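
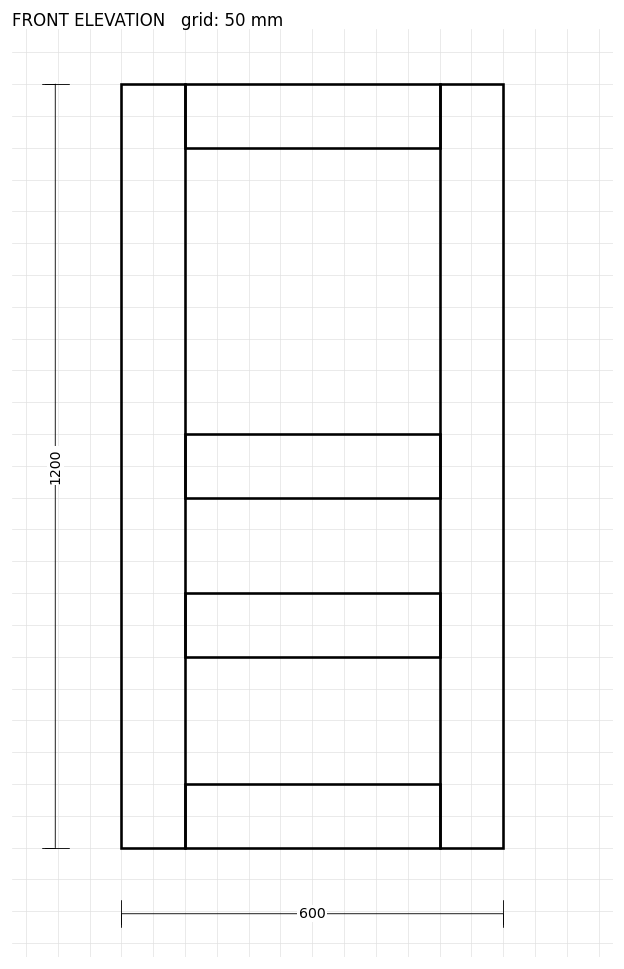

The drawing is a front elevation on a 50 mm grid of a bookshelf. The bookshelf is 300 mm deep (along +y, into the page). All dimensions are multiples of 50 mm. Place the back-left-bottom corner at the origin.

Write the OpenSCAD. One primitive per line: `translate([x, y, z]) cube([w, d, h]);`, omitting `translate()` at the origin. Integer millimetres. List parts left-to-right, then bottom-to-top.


cube([100, 300, 1200]);
translate([100, 0, 0]) cube([400, 300, 100]);
translate([100, 0, 300]) cube([400, 300, 100]);
translate([100, 0, 550]) cube([400, 300, 100]);
translate([100, 0, 1100]) cube([400, 300, 100]);
translate([500, 0, 0]) cube([100, 300, 1200]);


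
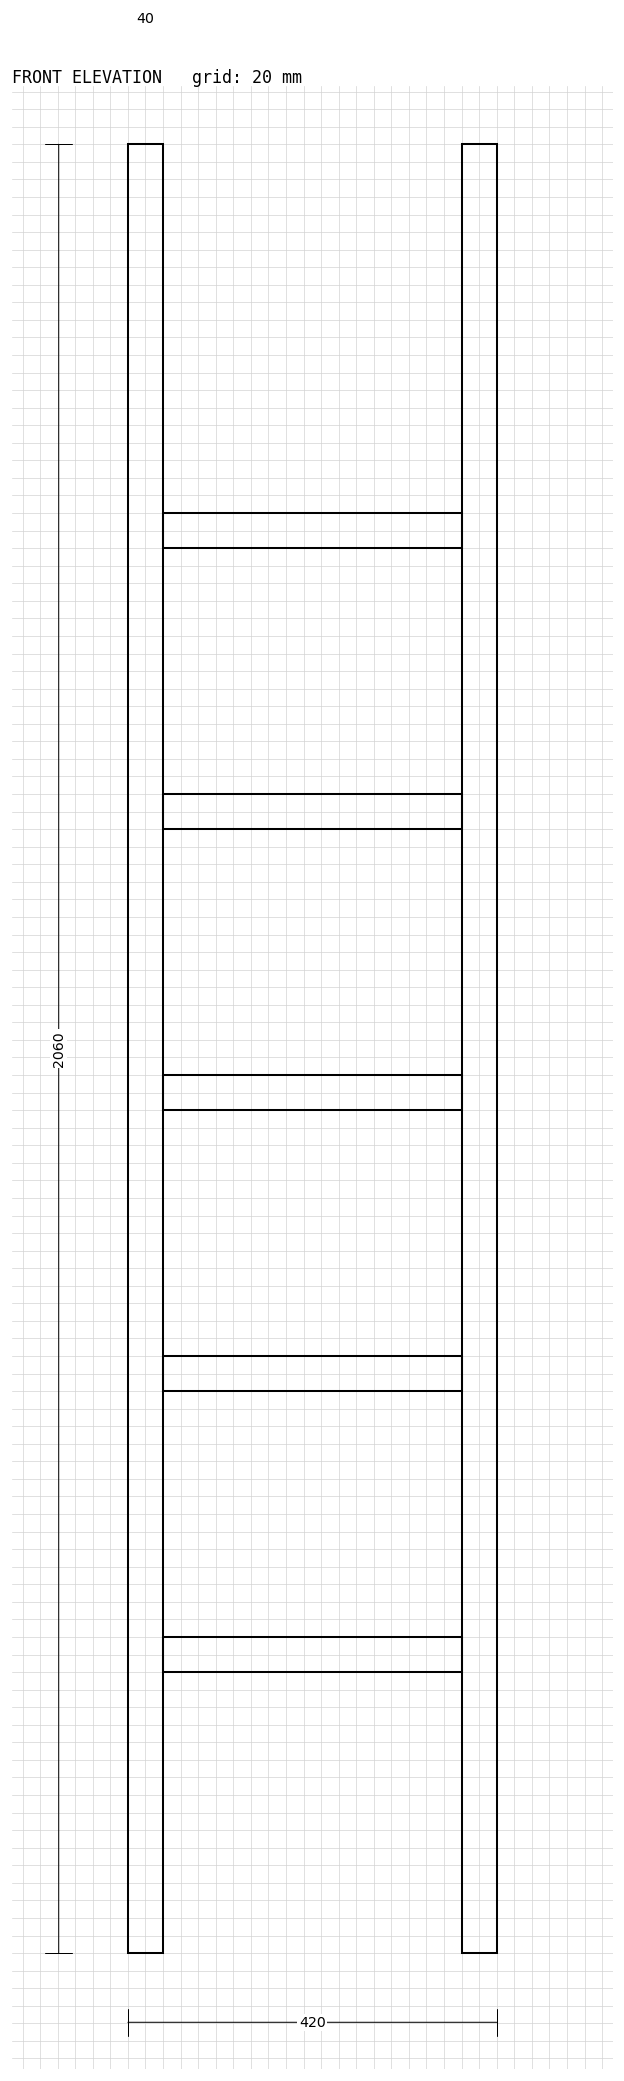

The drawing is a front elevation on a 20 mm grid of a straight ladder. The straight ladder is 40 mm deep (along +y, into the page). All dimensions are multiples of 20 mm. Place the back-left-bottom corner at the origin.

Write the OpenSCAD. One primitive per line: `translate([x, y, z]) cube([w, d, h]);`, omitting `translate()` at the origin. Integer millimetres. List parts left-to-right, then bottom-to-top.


cube([40, 40, 2060]);
translate([40, 0, 320]) cube([340, 40, 40]);
translate([40, 0, 640]) cube([340, 40, 40]);
translate([40, 0, 960]) cube([340, 40, 40]);
translate([40, 0, 1280]) cube([340, 40, 40]);
translate([40, 0, 1600]) cube([340, 40, 40]);
translate([380, 0, 0]) cube([40, 40, 2060]);


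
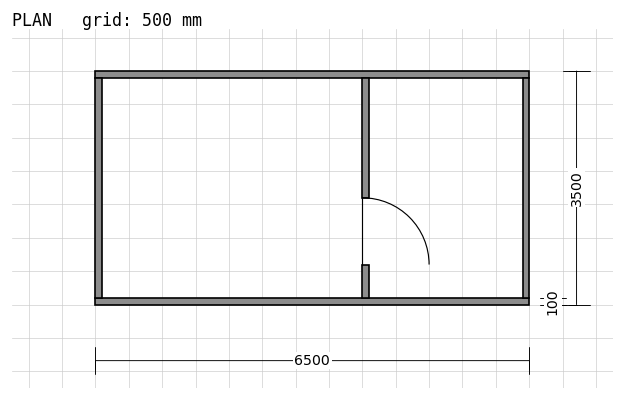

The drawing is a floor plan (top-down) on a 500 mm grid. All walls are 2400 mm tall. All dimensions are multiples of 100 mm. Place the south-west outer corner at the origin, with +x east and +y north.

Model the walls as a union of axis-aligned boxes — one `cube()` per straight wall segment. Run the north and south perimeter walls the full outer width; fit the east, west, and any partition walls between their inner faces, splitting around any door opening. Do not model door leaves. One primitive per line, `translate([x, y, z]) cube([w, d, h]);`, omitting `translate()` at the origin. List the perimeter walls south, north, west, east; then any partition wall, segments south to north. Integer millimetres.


cube([6500, 100, 2400]);
translate([0, 3400, 0]) cube([6500, 100, 2400]);
translate([0, 100, 0]) cube([100, 3300, 2400]);
translate([6400, 100, 0]) cube([100, 3300, 2400]);
translate([4000, 100, 0]) cube([100, 500, 2400]);
translate([4000, 1600, 0]) cube([100, 1800, 2400]);


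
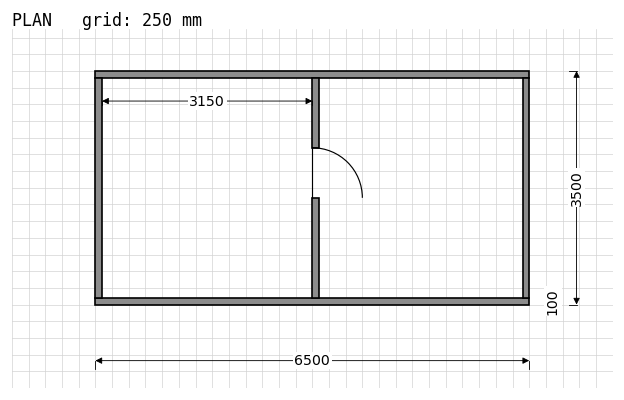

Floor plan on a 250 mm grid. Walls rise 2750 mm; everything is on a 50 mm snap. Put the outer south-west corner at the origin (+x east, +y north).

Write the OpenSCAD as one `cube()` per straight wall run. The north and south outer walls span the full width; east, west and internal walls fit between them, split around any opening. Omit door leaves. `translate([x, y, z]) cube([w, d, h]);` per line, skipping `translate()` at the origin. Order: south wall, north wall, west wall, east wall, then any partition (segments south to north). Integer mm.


cube([6500, 100, 2750]);
translate([0, 3400, 0]) cube([6500, 100, 2750]);
translate([0, 100, 0]) cube([100, 3300, 2750]);
translate([6400, 100, 0]) cube([100, 3300, 2750]);
translate([3250, 100, 0]) cube([100, 1500, 2750]);
translate([3250, 2350, 0]) cube([100, 1050, 2750]);


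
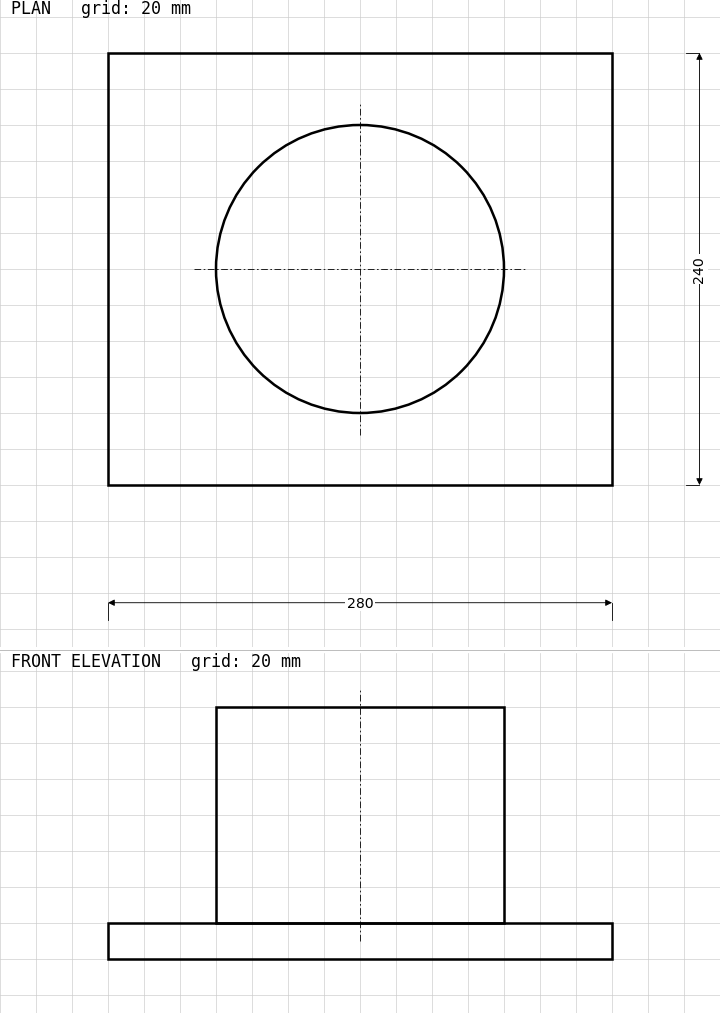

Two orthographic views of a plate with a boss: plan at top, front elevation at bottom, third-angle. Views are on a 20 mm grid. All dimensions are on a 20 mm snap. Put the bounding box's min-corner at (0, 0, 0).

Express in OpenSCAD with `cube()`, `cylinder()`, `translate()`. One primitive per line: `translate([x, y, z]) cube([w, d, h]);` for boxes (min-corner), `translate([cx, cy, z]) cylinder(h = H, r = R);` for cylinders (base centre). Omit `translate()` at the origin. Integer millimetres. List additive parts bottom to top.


cube([280, 240, 20]);
translate([140, 120, 20]) cylinder(h = 120, r = 80);


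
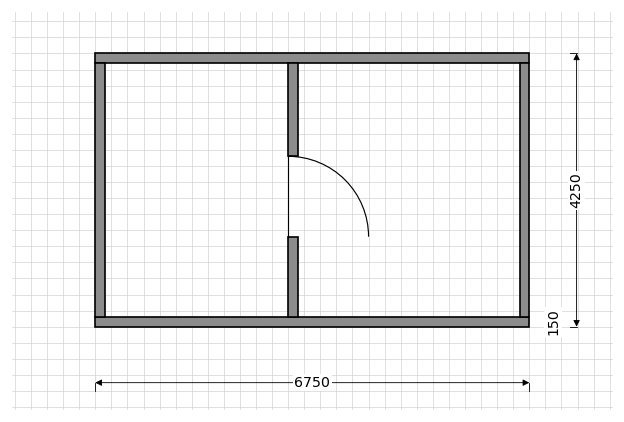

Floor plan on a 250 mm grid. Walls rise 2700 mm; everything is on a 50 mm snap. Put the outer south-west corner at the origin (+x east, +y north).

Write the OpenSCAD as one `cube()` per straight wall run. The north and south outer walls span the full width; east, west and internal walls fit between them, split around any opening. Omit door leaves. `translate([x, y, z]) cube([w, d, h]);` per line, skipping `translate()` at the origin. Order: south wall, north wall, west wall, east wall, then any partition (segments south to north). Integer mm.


cube([6750, 150, 2700]);
translate([0, 4100, 0]) cube([6750, 150, 2700]);
translate([0, 150, 0]) cube([150, 3950, 2700]);
translate([6600, 150, 0]) cube([150, 3950, 2700]);
translate([3000, 150, 0]) cube([150, 1250, 2700]);
translate([3000, 2650, 0]) cube([150, 1450, 2700]);


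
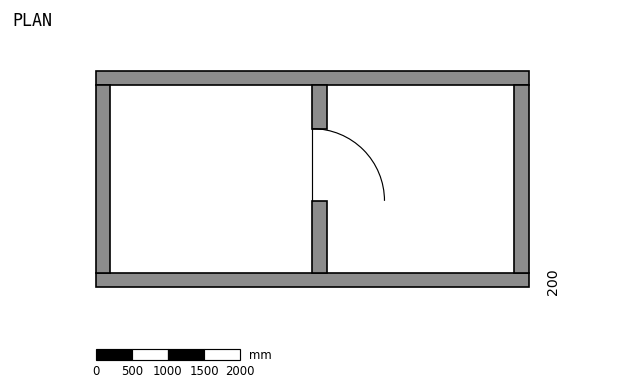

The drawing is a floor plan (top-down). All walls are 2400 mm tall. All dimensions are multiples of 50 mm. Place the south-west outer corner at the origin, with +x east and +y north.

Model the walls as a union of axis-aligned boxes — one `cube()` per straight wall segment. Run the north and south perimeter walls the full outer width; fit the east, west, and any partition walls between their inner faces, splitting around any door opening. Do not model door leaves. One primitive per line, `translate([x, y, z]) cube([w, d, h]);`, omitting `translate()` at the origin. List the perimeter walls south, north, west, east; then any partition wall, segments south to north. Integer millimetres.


cube([6000, 200, 2400]);
translate([0, 2800, 0]) cube([6000, 200, 2400]);
translate([0, 200, 0]) cube([200, 2600, 2400]);
translate([5800, 200, 0]) cube([200, 2600, 2400]);
translate([3000, 200, 0]) cube([200, 1000, 2400]);
translate([3000, 2200, 0]) cube([200, 600, 2400]);


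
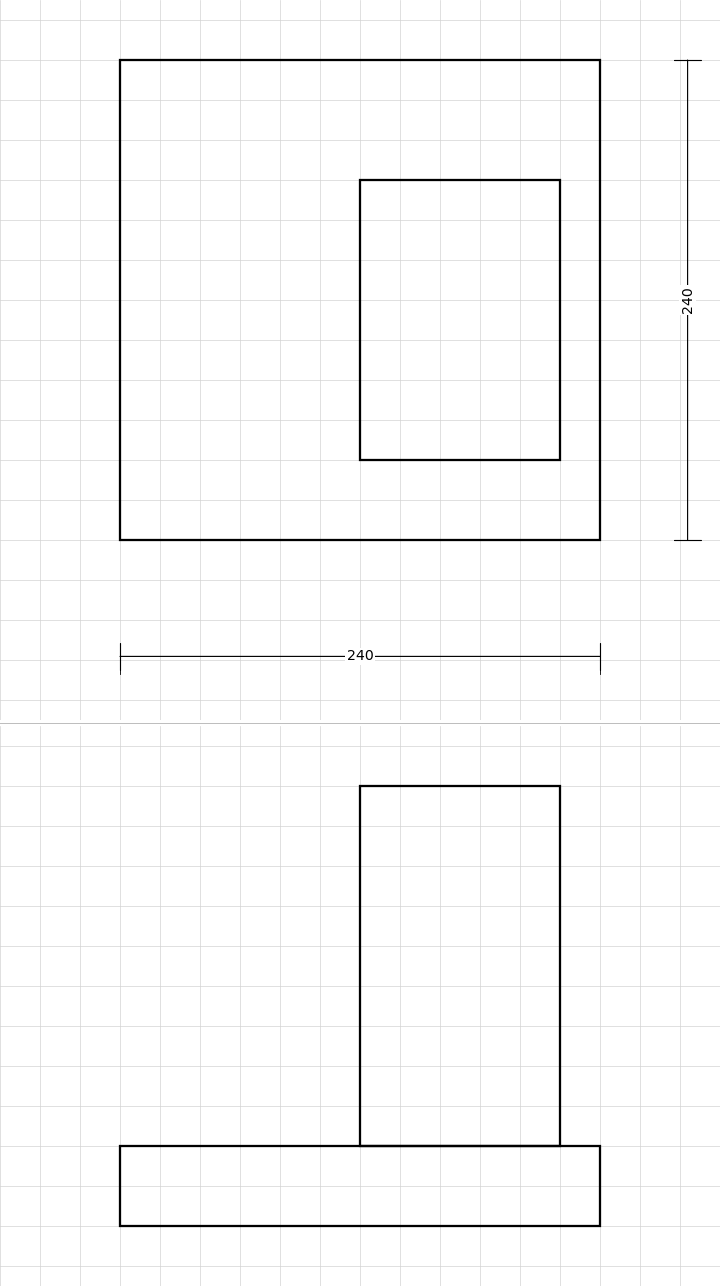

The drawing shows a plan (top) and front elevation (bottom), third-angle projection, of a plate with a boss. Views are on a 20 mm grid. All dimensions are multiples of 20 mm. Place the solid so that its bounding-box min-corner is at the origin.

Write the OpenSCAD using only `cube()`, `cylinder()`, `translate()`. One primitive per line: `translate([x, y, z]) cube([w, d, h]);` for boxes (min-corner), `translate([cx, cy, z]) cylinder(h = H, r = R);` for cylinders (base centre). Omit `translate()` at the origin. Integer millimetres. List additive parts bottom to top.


cube([240, 240, 40]);
translate([120, 40, 40]) cube([100, 140, 180]);


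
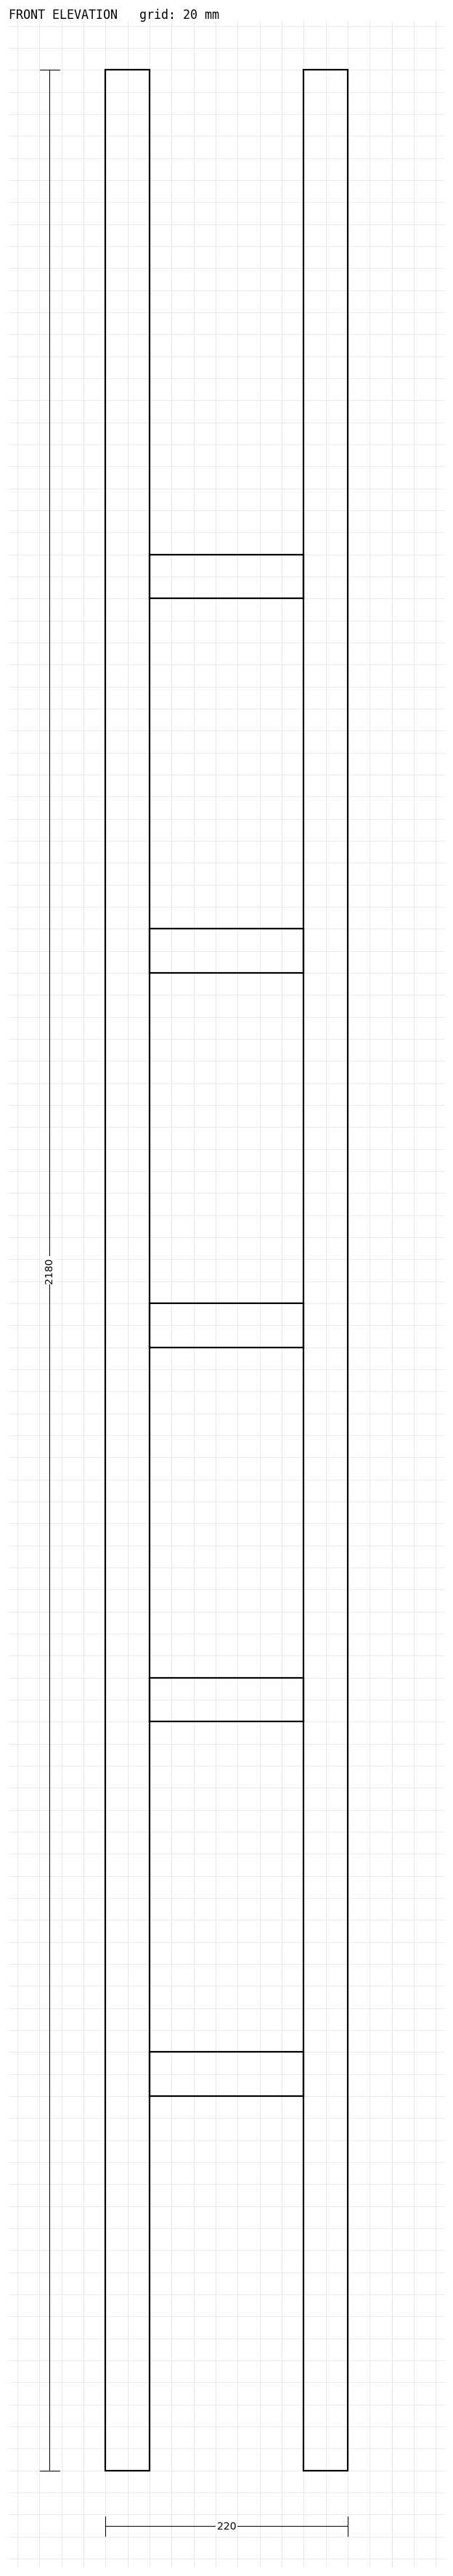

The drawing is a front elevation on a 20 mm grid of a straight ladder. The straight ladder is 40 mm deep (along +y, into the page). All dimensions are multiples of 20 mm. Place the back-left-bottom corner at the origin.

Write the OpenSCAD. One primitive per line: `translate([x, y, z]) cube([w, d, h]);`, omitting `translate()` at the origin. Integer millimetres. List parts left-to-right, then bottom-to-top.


cube([40, 40, 2180]);
translate([40, 0, 340]) cube([140, 40, 40]);
translate([40, 0, 680]) cube([140, 40, 40]);
translate([40, 0, 1020]) cube([140, 40, 40]);
translate([40, 0, 1360]) cube([140, 40, 40]);
translate([40, 0, 1700]) cube([140, 40, 40]);
translate([180, 0, 0]) cube([40, 40, 2180]);


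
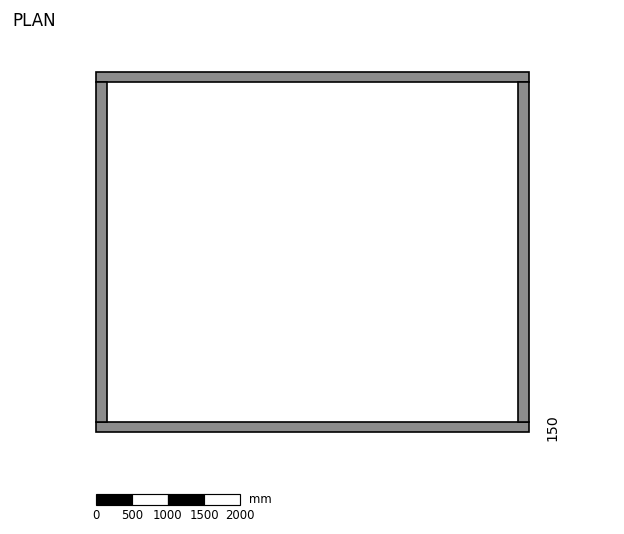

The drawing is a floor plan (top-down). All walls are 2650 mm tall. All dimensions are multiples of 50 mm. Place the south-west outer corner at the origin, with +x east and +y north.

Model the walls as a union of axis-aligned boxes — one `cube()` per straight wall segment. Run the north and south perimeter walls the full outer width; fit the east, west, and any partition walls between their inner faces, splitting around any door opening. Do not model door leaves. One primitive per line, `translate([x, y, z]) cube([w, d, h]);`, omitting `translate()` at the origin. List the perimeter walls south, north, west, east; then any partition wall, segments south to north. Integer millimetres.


cube([6000, 150, 2650]);
translate([0, 4850, 0]) cube([6000, 150, 2650]);
translate([0, 150, 0]) cube([150, 4700, 2650]);
translate([5850, 150, 0]) cube([150, 4700, 2650]);


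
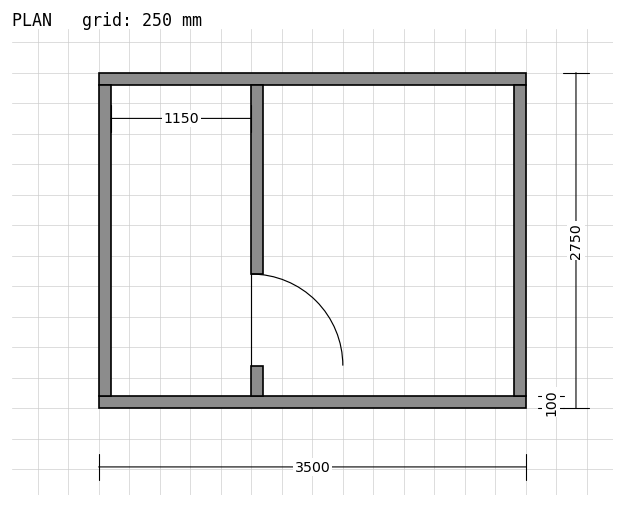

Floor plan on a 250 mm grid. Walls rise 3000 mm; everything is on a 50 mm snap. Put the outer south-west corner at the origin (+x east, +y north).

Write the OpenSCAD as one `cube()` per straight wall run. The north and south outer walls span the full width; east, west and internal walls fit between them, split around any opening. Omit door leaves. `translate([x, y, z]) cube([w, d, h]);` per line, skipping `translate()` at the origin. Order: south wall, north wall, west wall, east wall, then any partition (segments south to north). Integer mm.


cube([3500, 100, 3000]);
translate([0, 2650, 0]) cube([3500, 100, 3000]);
translate([0, 100, 0]) cube([100, 2550, 3000]);
translate([3400, 100, 0]) cube([100, 2550, 3000]);
translate([1250, 100, 0]) cube([100, 250, 3000]);
translate([1250, 1100, 0]) cube([100, 1550, 3000]);


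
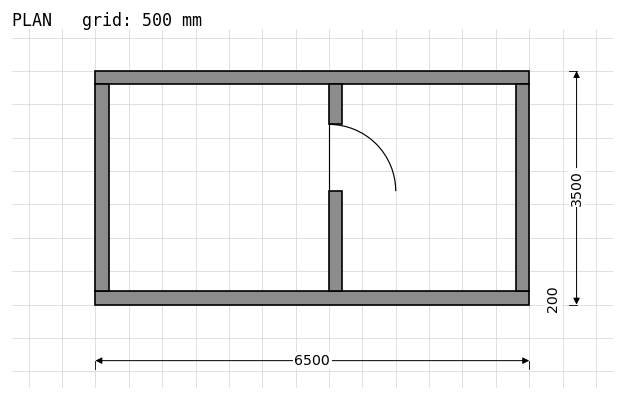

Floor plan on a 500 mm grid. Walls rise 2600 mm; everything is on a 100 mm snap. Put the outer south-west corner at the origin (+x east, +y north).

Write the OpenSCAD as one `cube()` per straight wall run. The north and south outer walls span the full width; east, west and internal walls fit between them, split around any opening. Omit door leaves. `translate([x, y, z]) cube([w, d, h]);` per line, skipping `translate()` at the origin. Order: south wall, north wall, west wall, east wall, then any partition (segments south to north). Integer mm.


cube([6500, 200, 2600]);
translate([0, 3300, 0]) cube([6500, 200, 2600]);
translate([0, 200, 0]) cube([200, 3100, 2600]);
translate([6300, 200, 0]) cube([200, 3100, 2600]);
translate([3500, 200, 0]) cube([200, 1500, 2600]);
translate([3500, 2700, 0]) cube([200, 600, 2600]);


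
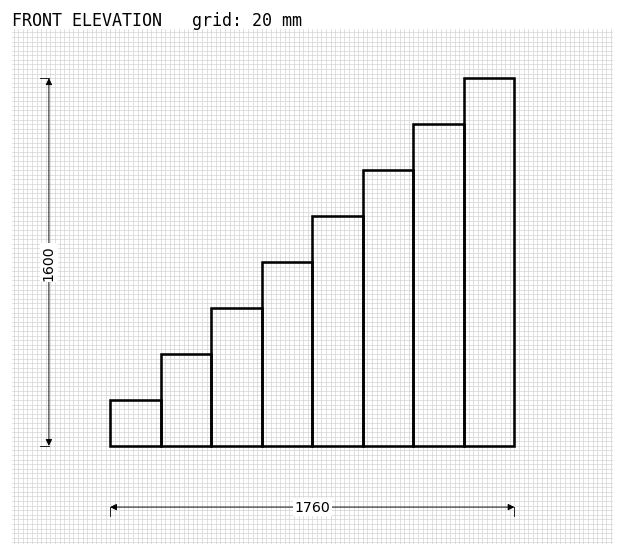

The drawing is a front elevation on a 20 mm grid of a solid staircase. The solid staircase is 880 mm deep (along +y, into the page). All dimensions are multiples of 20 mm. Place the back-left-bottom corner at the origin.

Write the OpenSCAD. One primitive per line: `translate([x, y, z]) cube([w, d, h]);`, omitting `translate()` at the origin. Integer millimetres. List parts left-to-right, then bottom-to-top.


cube([220, 880, 200]);
translate([220, 0, 0]) cube([220, 880, 400]);
translate([440, 0, 0]) cube([220, 880, 600]);
translate([660, 0, 0]) cube([220, 880, 800]);
translate([880, 0, 0]) cube([220, 880, 1000]);
translate([1100, 0, 0]) cube([220, 880, 1200]);
translate([1320, 0, 0]) cube([220, 880, 1400]);
translate([1540, 0, 0]) cube([220, 880, 1600]);


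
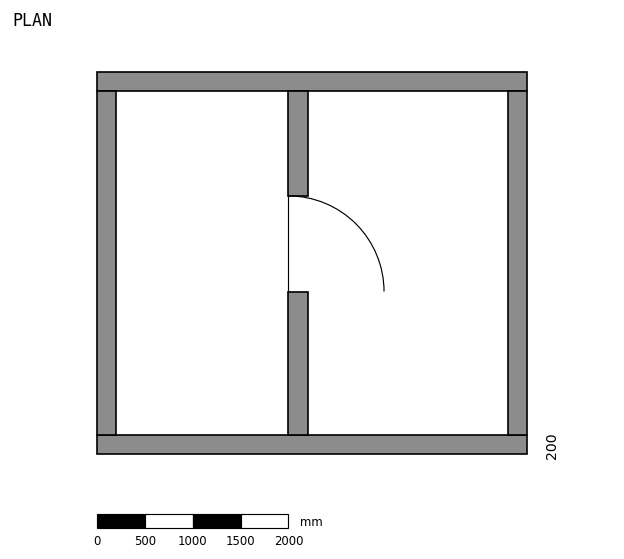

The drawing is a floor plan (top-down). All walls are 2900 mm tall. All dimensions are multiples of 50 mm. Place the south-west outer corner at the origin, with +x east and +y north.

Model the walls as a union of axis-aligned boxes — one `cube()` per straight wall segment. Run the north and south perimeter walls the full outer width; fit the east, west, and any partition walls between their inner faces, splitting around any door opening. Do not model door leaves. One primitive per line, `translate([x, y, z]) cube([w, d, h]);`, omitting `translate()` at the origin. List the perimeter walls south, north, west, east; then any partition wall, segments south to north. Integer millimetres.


cube([4500, 200, 2900]);
translate([0, 3800, 0]) cube([4500, 200, 2900]);
translate([0, 200, 0]) cube([200, 3600, 2900]);
translate([4300, 200, 0]) cube([200, 3600, 2900]);
translate([2000, 200, 0]) cube([200, 1500, 2900]);
translate([2000, 2700, 0]) cube([200, 1100, 2900]);


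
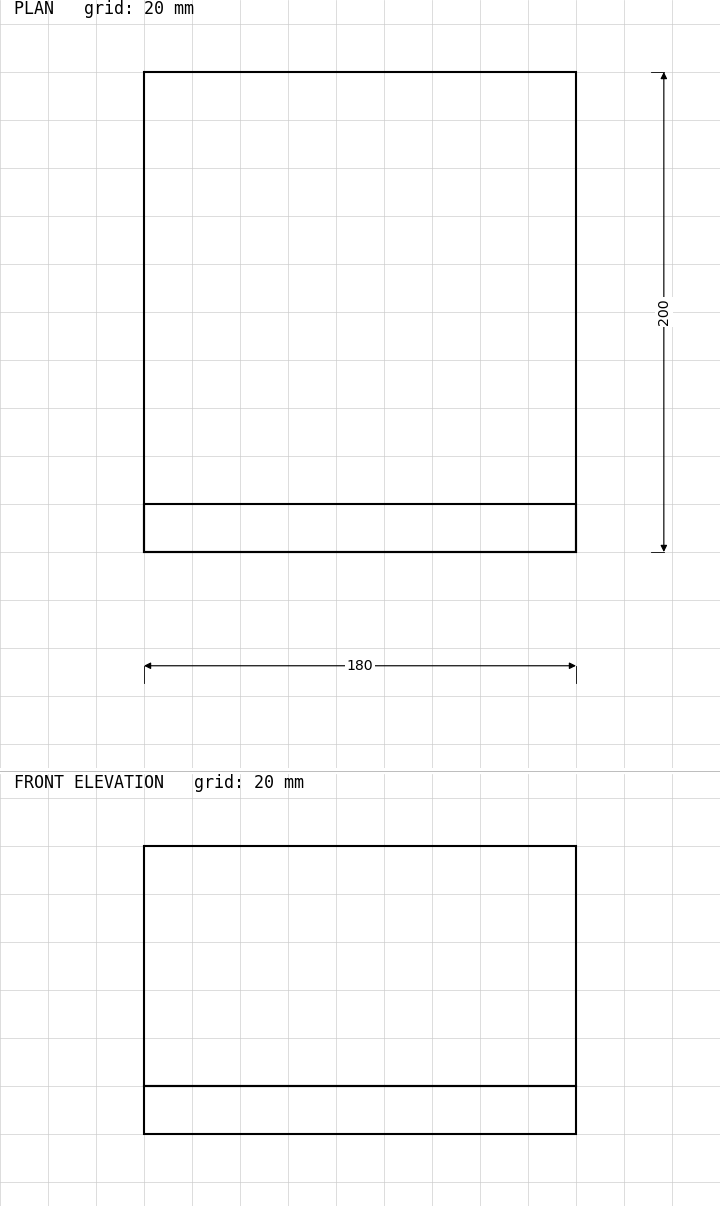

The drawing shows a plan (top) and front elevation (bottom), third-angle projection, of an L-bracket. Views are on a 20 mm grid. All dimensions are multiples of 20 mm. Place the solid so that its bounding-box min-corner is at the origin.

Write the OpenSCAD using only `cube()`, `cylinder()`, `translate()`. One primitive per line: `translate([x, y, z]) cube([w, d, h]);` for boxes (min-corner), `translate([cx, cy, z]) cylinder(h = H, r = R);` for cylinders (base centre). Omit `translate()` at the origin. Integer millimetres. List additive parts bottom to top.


cube([180, 200, 20]);
translate([0, 0, 20]) cube([180, 20, 100]);


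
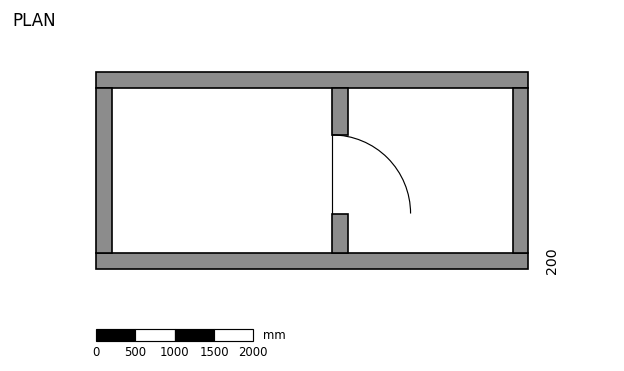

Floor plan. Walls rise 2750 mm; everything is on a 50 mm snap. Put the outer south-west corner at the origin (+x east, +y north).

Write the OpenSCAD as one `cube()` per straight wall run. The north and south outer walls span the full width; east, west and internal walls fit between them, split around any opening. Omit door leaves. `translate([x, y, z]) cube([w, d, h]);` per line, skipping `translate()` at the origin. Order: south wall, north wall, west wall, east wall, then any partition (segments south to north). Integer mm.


cube([5500, 200, 2750]);
translate([0, 2300, 0]) cube([5500, 200, 2750]);
translate([0, 200, 0]) cube([200, 2100, 2750]);
translate([5300, 200, 0]) cube([200, 2100, 2750]);
translate([3000, 200, 0]) cube([200, 500, 2750]);
translate([3000, 1700, 0]) cube([200, 600, 2750]);


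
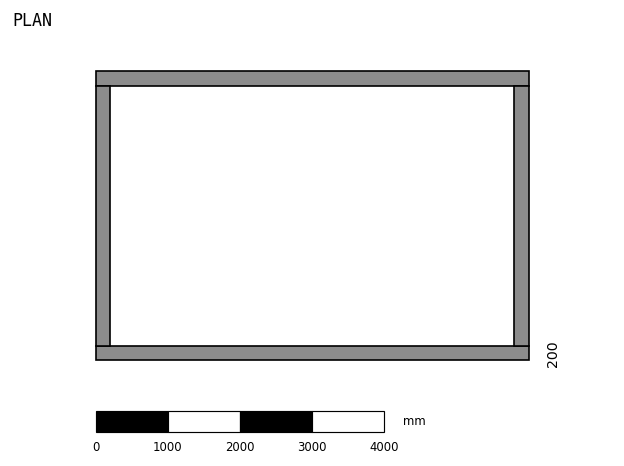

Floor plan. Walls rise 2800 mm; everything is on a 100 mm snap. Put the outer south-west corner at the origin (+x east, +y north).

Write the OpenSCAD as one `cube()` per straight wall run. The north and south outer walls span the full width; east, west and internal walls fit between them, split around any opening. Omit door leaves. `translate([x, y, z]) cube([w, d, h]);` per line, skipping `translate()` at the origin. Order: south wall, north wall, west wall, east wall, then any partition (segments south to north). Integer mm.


cube([6000, 200, 2800]);
translate([0, 3800, 0]) cube([6000, 200, 2800]);
translate([0, 200, 0]) cube([200, 3600, 2800]);
translate([5800, 200, 0]) cube([200, 3600, 2800]);


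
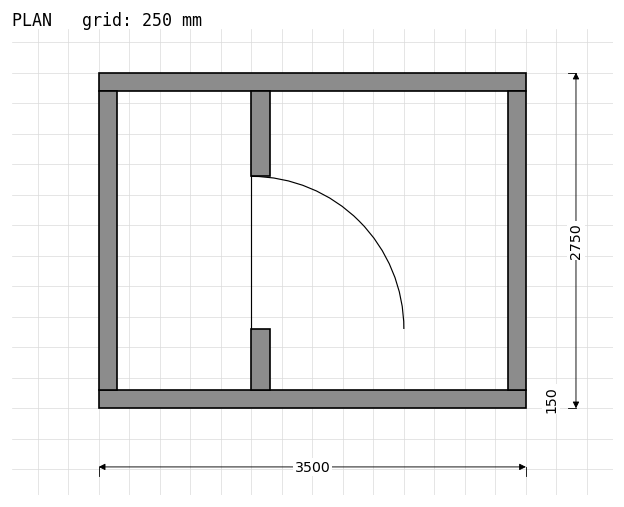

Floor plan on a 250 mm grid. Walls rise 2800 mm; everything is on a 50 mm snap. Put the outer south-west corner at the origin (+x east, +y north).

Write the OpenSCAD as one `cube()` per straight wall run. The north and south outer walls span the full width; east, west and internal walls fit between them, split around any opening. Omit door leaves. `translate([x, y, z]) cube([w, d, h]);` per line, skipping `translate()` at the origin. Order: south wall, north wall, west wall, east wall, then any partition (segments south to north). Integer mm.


cube([3500, 150, 2800]);
translate([0, 2600, 0]) cube([3500, 150, 2800]);
translate([0, 150, 0]) cube([150, 2450, 2800]);
translate([3350, 150, 0]) cube([150, 2450, 2800]);
translate([1250, 150, 0]) cube([150, 500, 2800]);
translate([1250, 1900, 0]) cube([150, 700, 2800]);


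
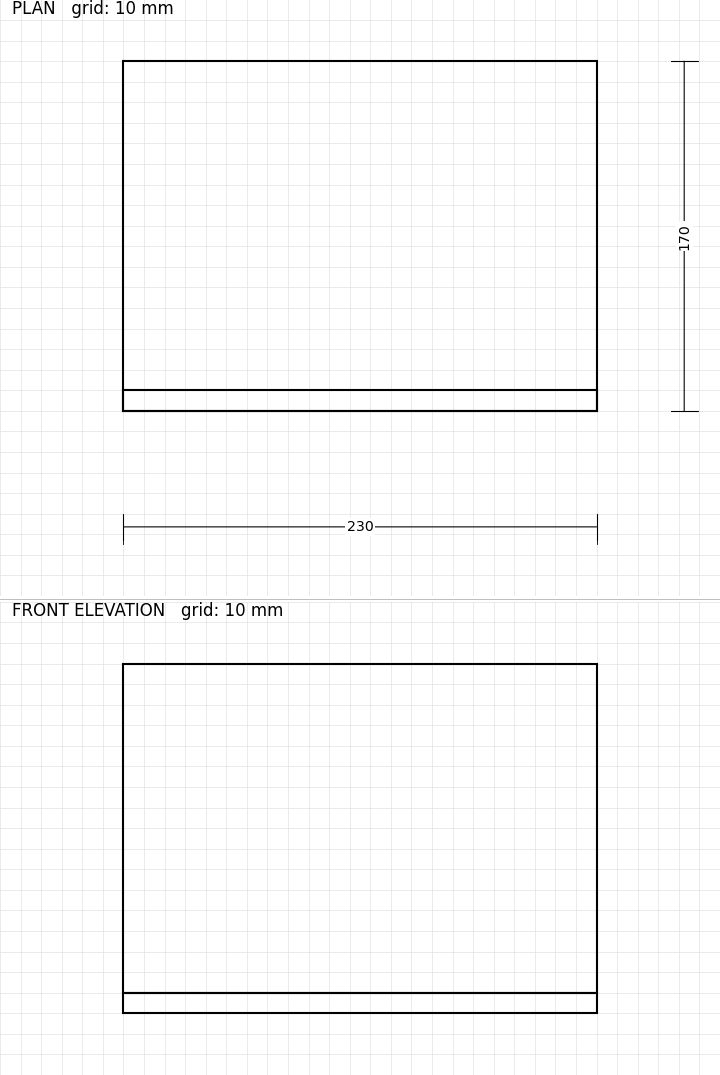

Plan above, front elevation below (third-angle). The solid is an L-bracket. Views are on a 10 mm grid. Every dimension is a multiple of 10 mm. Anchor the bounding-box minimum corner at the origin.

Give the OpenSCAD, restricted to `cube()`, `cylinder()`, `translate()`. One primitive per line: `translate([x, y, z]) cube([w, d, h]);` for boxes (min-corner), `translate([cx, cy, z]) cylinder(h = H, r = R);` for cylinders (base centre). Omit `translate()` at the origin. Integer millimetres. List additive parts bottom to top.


cube([230, 170, 10]);
translate([0, 0, 10]) cube([230, 10, 160]);


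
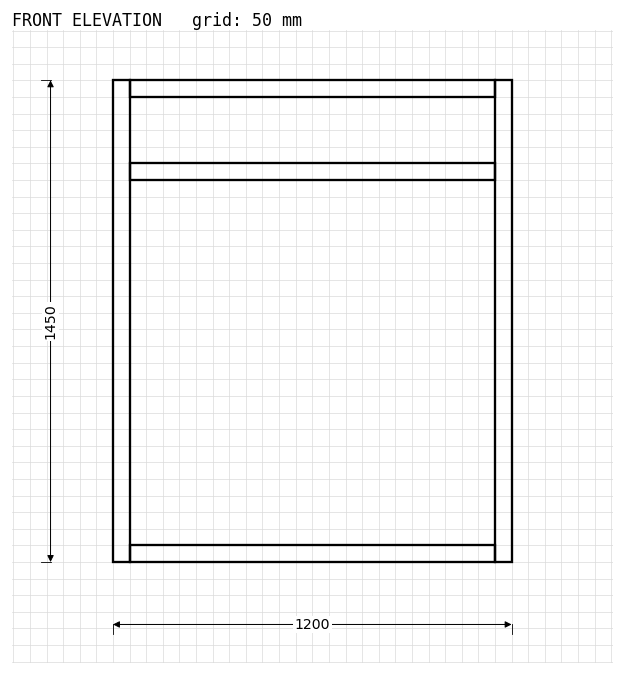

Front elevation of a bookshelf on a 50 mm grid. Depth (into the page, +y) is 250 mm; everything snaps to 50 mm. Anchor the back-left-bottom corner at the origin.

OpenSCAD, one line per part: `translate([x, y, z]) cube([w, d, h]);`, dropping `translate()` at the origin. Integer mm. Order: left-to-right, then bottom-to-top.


cube([50, 250, 1450]);
translate([50, 0, 0]) cube([1100, 250, 50]);
translate([50, 0, 1150]) cube([1100, 250, 50]);
translate([50, 0, 1400]) cube([1100, 250, 50]);
translate([1150, 0, 0]) cube([50, 250, 1450]);


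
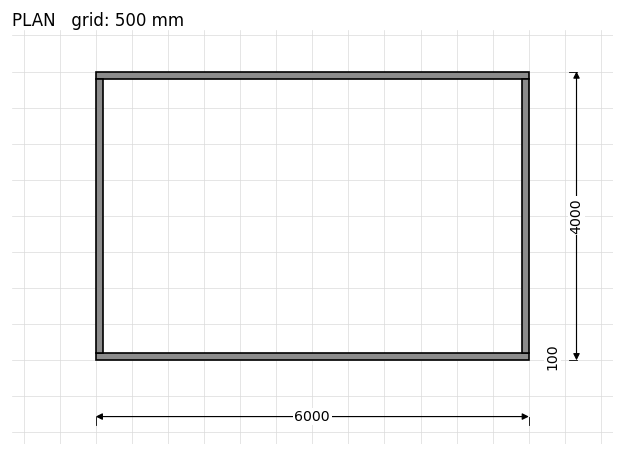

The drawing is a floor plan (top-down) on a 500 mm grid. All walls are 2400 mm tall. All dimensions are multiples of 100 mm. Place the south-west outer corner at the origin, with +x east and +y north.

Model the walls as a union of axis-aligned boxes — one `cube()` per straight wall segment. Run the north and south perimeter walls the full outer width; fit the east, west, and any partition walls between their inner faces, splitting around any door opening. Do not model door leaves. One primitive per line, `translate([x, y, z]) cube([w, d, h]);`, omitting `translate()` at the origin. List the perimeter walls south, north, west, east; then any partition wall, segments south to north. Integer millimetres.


cube([6000, 100, 2400]);
translate([0, 3900, 0]) cube([6000, 100, 2400]);
translate([0, 100, 0]) cube([100, 3800, 2400]);
translate([5900, 100, 0]) cube([100, 3800, 2400]);


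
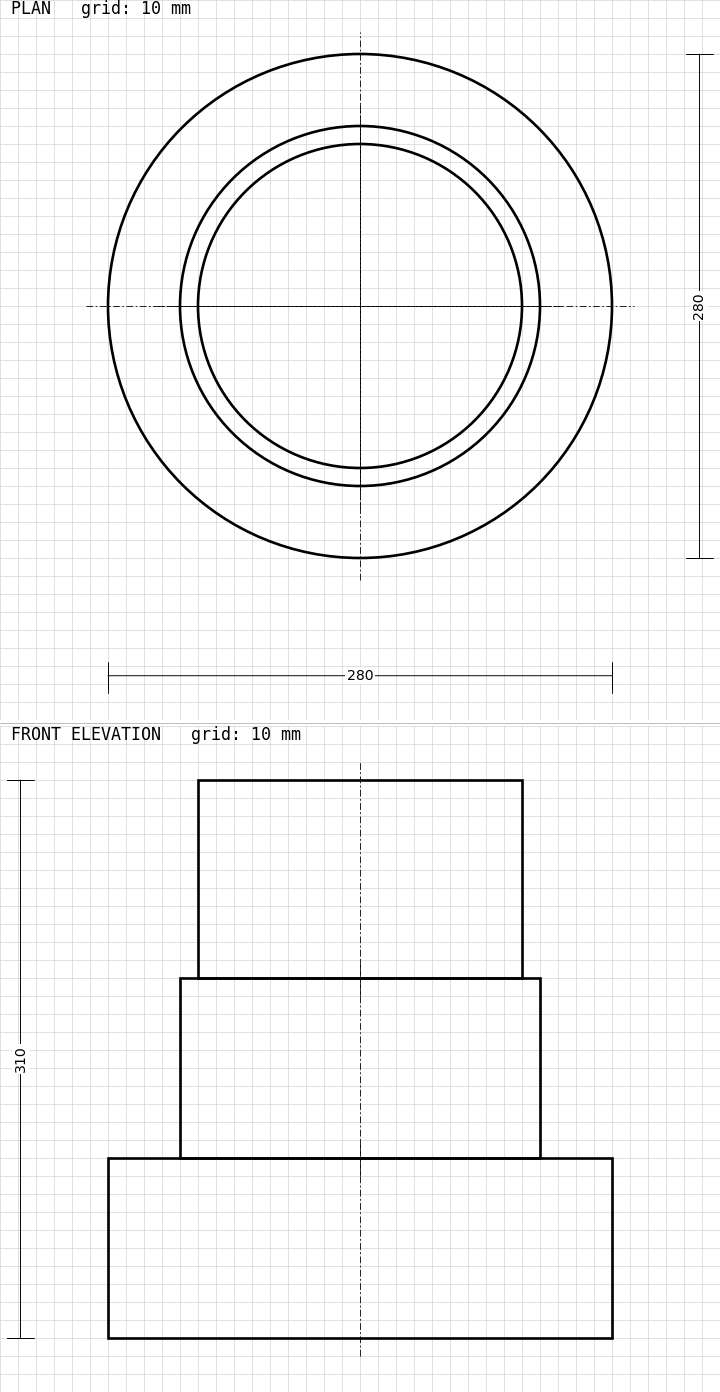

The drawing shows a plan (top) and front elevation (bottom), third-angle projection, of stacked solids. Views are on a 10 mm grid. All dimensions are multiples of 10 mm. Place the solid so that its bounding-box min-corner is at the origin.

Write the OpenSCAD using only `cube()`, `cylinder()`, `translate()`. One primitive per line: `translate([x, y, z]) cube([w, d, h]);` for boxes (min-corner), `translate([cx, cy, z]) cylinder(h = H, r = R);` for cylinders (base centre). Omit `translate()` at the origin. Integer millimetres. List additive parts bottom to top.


translate([140, 140, 0]) cylinder(h = 100, r = 140);
translate([140, 140, 100]) cylinder(h = 100, r = 100);
translate([140, 140, 200]) cylinder(h = 110, r = 90);


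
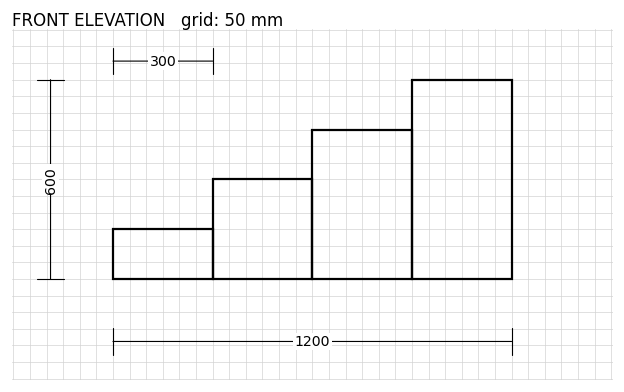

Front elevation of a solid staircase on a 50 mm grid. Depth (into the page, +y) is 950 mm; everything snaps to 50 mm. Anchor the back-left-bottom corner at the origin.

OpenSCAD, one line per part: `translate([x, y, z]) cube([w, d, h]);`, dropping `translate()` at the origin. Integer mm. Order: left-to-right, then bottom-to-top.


cube([300, 950, 150]);
translate([300, 0, 0]) cube([300, 950, 300]);
translate([600, 0, 0]) cube([300, 950, 450]);
translate([900, 0, 0]) cube([300, 950, 600]);


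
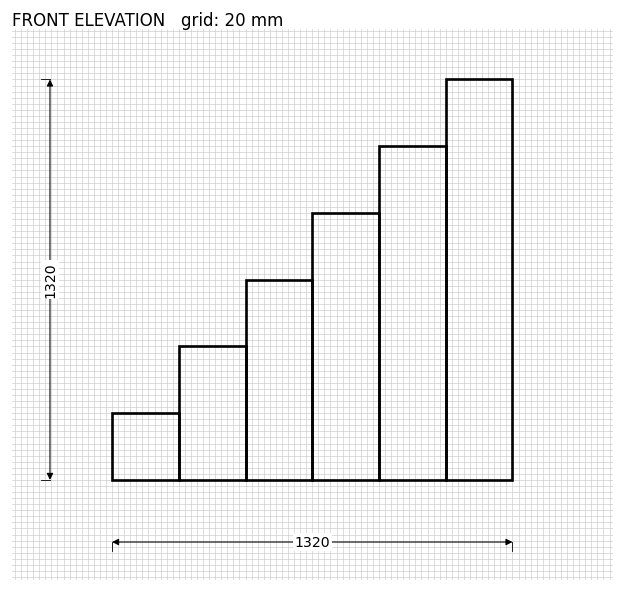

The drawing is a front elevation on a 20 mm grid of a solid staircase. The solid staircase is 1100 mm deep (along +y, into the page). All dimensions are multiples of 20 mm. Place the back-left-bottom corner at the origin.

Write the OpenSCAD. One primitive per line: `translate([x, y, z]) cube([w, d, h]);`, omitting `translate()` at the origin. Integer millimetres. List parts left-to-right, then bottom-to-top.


cube([220, 1100, 220]);
translate([220, 0, 0]) cube([220, 1100, 440]);
translate([440, 0, 0]) cube([220, 1100, 660]);
translate([660, 0, 0]) cube([220, 1100, 880]);
translate([880, 0, 0]) cube([220, 1100, 1100]);
translate([1100, 0, 0]) cube([220, 1100, 1320]);


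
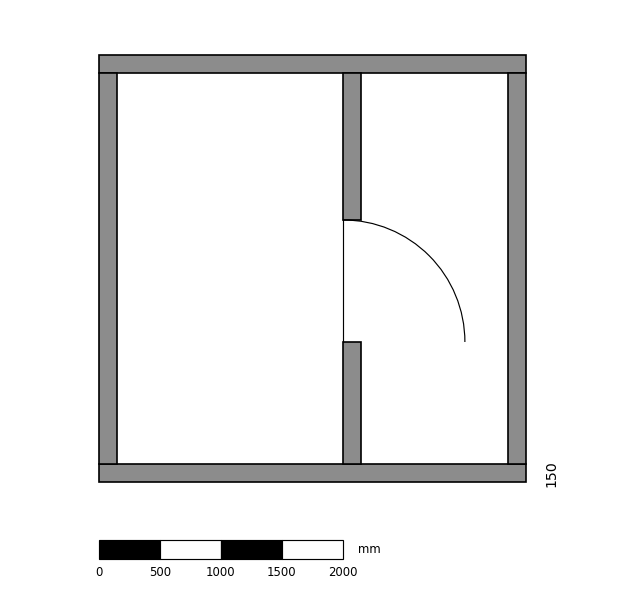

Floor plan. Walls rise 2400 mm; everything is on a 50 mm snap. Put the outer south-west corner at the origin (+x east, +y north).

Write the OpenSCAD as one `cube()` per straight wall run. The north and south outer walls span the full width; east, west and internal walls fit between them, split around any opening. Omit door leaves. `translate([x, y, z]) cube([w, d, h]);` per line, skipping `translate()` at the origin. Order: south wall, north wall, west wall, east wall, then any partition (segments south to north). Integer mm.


cube([3500, 150, 2400]);
translate([0, 3350, 0]) cube([3500, 150, 2400]);
translate([0, 150, 0]) cube([150, 3200, 2400]);
translate([3350, 150, 0]) cube([150, 3200, 2400]);
translate([2000, 150, 0]) cube([150, 1000, 2400]);
translate([2000, 2150, 0]) cube([150, 1200, 2400]);


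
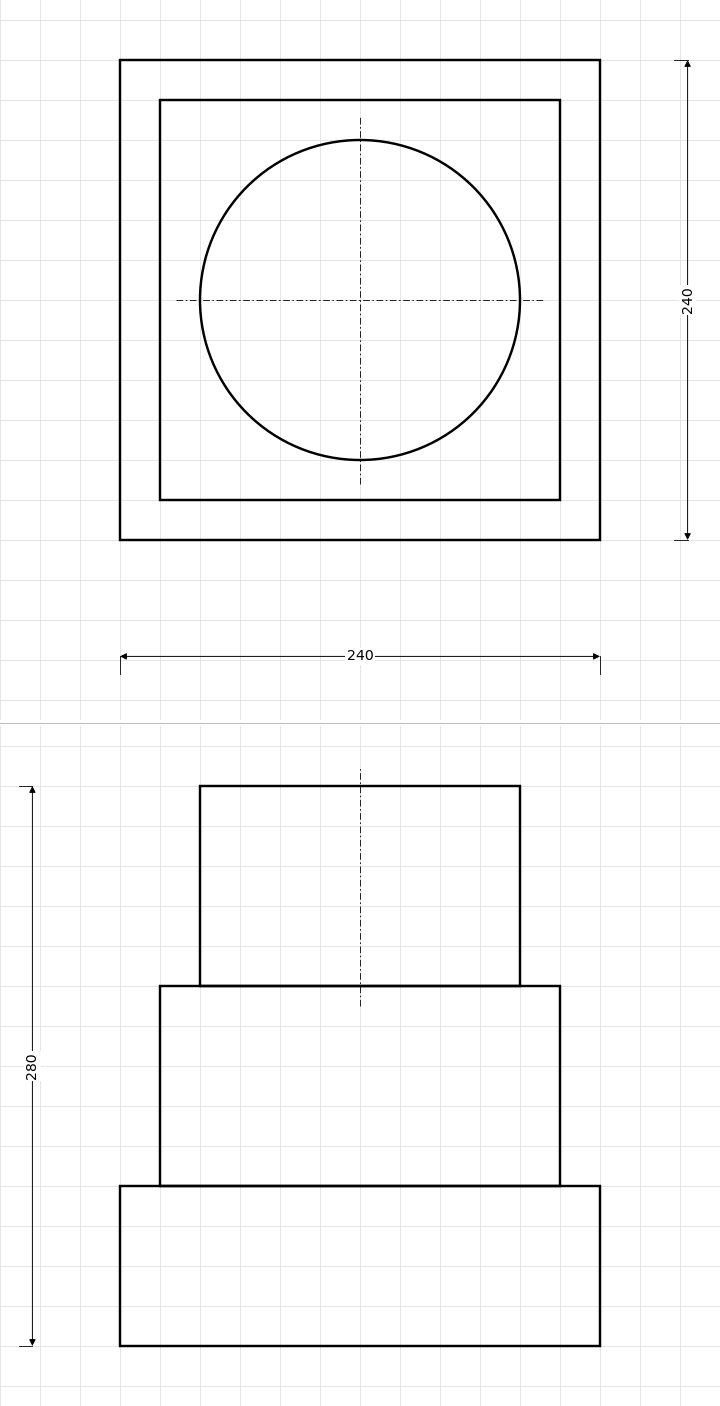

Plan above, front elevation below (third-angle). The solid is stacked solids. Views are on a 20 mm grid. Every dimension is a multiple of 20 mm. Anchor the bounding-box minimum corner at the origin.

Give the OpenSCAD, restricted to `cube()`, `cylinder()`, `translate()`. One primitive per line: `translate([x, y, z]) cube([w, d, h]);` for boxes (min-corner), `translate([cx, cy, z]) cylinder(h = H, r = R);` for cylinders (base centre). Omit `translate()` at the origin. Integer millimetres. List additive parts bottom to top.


cube([240, 240, 80]);
translate([20, 20, 80]) cube([200, 200, 100]);
translate([120, 120, 180]) cylinder(h = 100, r = 80);


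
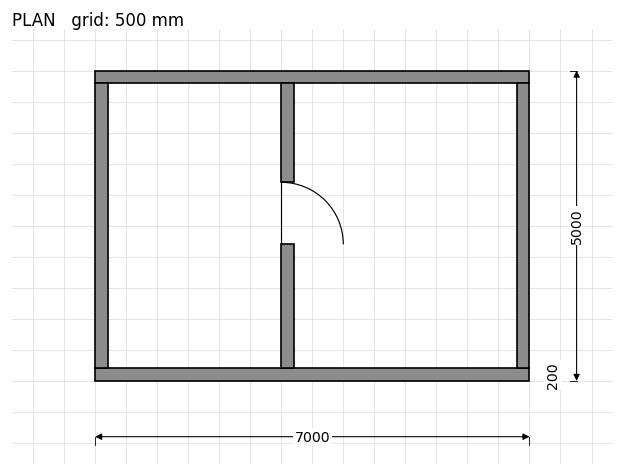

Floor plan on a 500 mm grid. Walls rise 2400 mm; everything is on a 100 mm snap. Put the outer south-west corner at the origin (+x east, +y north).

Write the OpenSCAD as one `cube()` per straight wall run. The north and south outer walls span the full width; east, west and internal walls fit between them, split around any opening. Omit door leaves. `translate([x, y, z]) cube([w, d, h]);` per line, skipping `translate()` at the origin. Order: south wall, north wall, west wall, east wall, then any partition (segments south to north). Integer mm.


cube([7000, 200, 2400]);
translate([0, 4800, 0]) cube([7000, 200, 2400]);
translate([0, 200, 0]) cube([200, 4600, 2400]);
translate([6800, 200, 0]) cube([200, 4600, 2400]);
translate([3000, 200, 0]) cube([200, 2000, 2400]);
translate([3000, 3200, 0]) cube([200, 1600, 2400]);


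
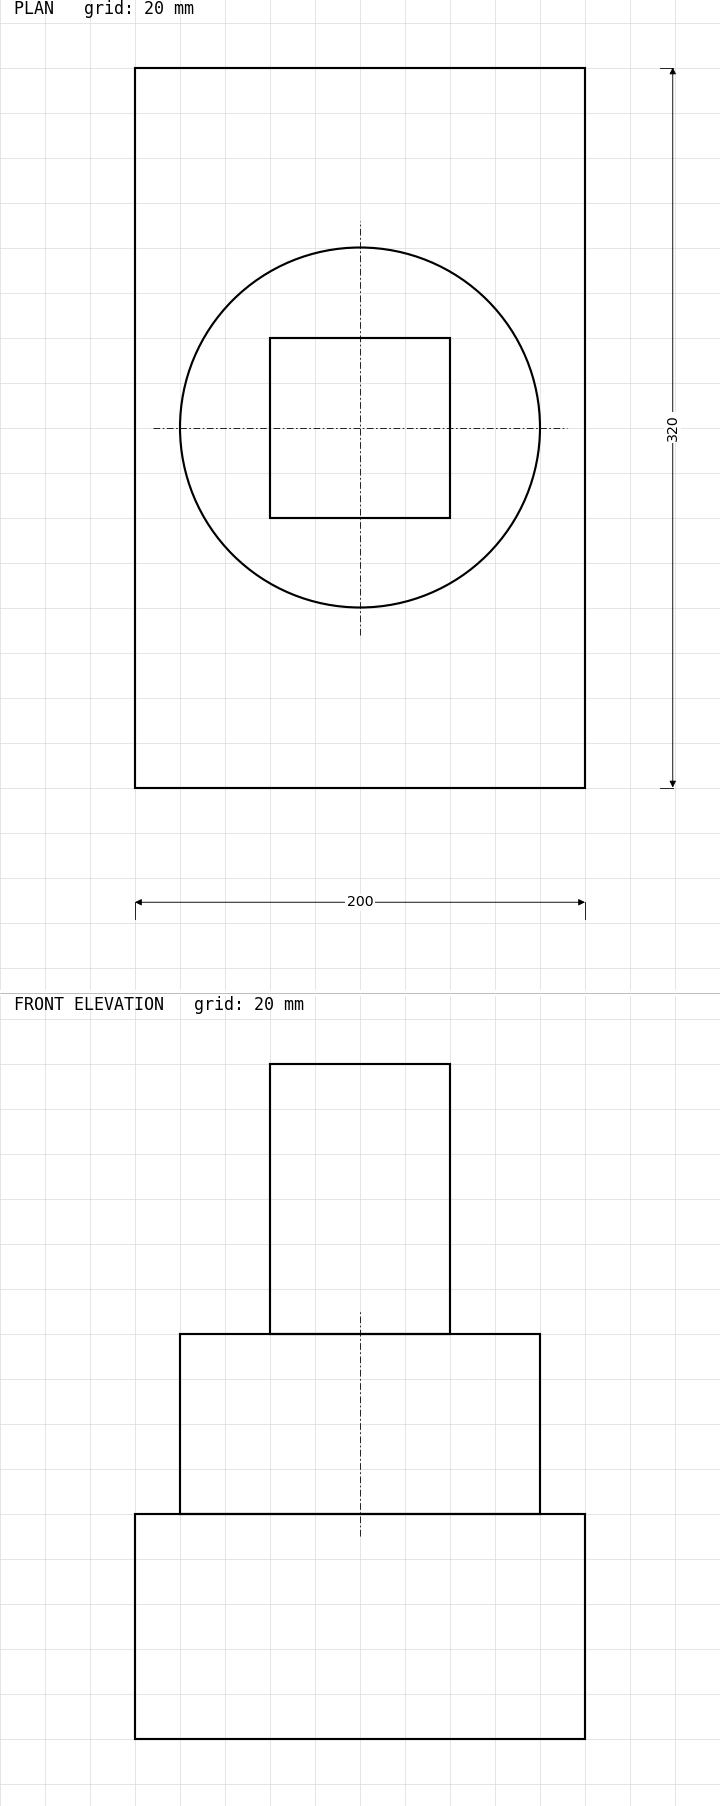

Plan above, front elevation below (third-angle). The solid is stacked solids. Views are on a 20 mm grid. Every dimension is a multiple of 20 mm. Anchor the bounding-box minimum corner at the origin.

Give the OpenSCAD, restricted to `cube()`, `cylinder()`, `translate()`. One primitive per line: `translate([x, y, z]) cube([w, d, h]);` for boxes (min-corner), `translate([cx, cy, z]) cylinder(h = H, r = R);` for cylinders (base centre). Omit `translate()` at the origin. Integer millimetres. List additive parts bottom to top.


cube([200, 320, 100]);
translate([100, 160, 100]) cylinder(h = 80, r = 80);
translate([60, 120, 180]) cube([80, 80, 120]);


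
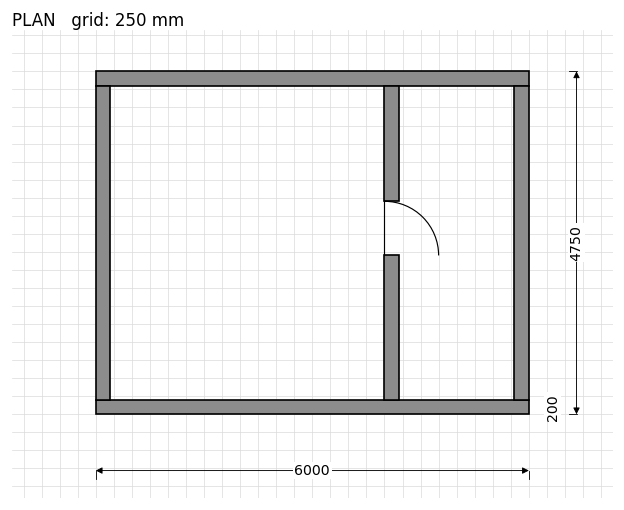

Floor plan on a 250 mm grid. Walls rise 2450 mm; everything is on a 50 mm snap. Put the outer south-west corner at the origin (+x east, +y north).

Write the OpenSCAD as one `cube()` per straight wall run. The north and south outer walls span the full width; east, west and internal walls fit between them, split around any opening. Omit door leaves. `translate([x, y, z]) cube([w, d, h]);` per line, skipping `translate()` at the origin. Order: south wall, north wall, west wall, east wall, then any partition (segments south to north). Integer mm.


cube([6000, 200, 2450]);
translate([0, 4550, 0]) cube([6000, 200, 2450]);
translate([0, 200, 0]) cube([200, 4350, 2450]);
translate([5800, 200, 0]) cube([200, 4350, 2450]);
translate([4000, 200, 0]) cube([200, 2000, 2450]);
translate([4000, 2950, 0]) cube([200, 1600, 2450]);


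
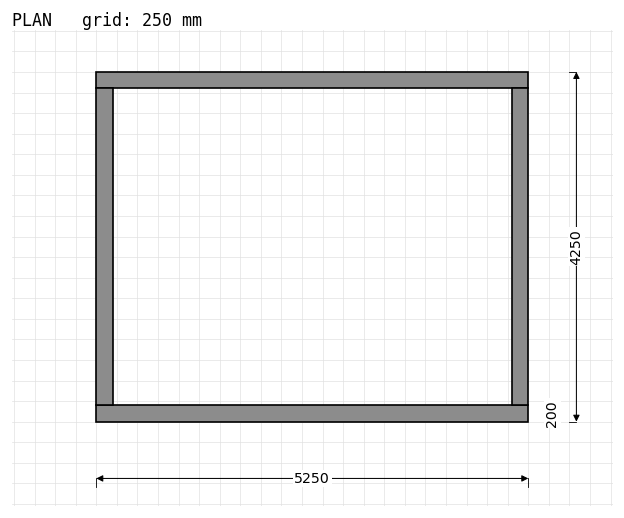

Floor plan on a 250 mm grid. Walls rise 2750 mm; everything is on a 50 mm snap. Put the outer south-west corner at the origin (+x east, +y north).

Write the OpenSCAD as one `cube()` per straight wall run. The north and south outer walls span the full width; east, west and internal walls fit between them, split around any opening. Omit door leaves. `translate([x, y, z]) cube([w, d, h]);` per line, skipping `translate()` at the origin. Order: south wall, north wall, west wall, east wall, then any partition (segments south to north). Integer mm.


cube([5250, 200, 2750]);
translate([0, 4050, 0]) cube([5250, 200, 2750]);
translate([0, 200, 0]) cube([200, 3850, 2750]);
translate([5050, 200, 0]) cube([200, 3850, 2750]);


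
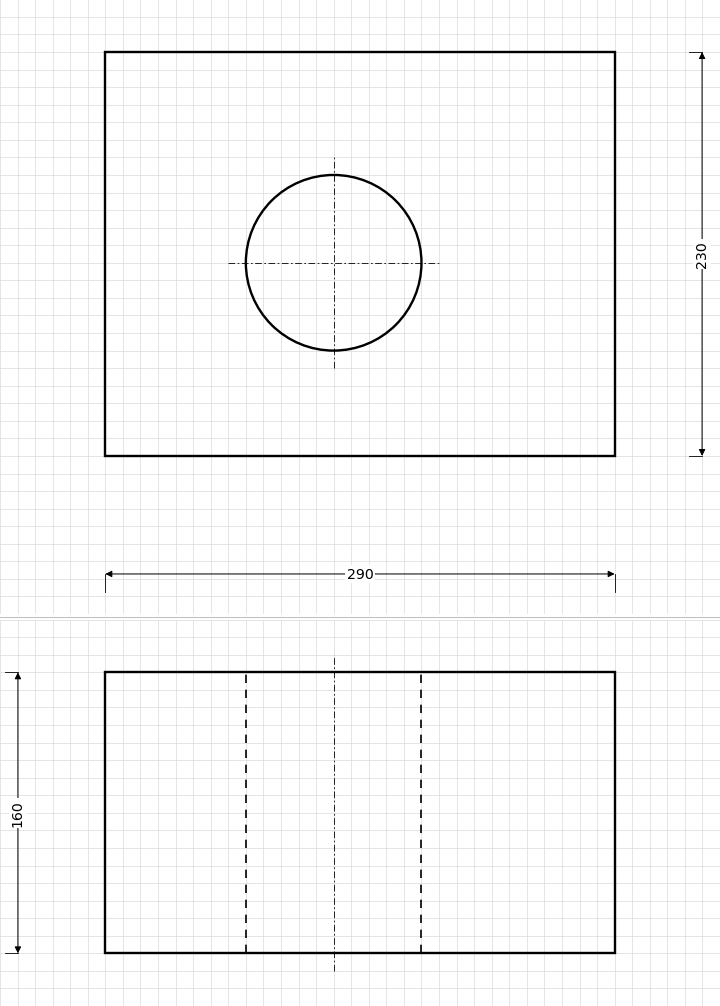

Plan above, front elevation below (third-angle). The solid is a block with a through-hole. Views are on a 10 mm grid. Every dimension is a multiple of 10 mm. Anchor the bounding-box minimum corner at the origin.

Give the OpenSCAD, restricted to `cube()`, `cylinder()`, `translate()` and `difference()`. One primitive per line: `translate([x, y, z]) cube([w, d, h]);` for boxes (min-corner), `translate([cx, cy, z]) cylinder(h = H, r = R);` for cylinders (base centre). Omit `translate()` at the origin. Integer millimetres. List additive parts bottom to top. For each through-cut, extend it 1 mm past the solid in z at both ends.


difference() {
  cube([290, 230, 160]);
  translate([130, 110, -1]) cylinder(h = 162, r = 50);
}


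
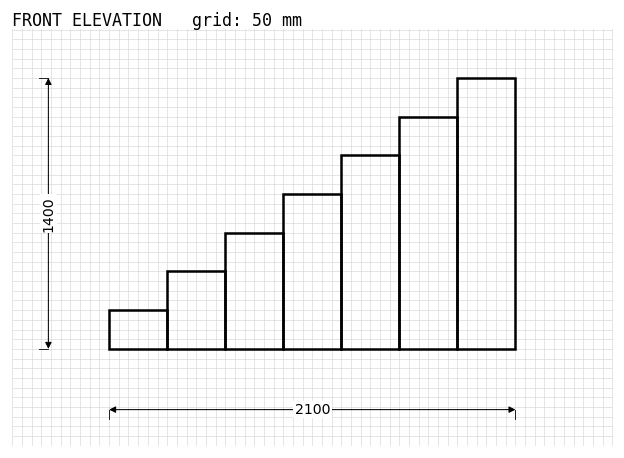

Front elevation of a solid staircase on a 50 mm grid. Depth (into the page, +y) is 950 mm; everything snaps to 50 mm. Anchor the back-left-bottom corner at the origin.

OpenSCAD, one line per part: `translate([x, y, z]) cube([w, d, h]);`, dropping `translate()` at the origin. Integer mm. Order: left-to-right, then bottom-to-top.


cube([300, 950, 200]);
translate([300, 0, 0]) cube([300, 950, 400]);
translate([600, 0, 0]) cube([300, 950, 600]);
translate([900, 0, 0]) cube([300, 950, 800]);
translate([1200, 0, 0]) cube([300, 950, 1000]);
translate([1500, 0, 0]) cube([300, 950, 1200]);
translate([1800, 0, 0]) cube([300, 950, 1400]);


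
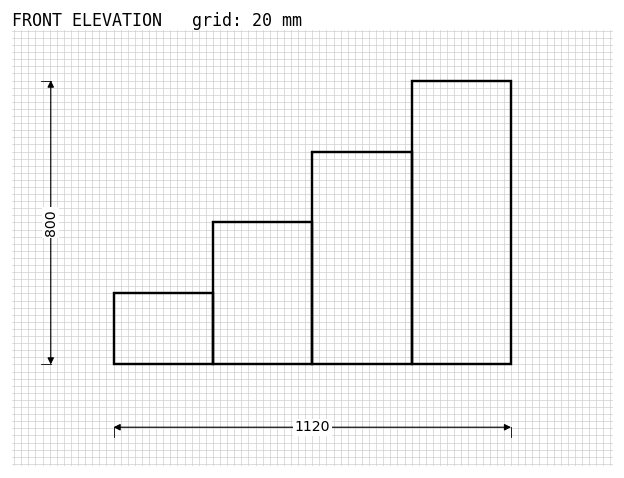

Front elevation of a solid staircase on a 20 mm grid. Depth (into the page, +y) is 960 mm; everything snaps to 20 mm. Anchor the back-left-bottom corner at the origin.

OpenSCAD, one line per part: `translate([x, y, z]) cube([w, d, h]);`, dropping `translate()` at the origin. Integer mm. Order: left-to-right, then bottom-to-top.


cube([280, 960, 200]);
translate([280, 0, 0]) cube([280, 960, 400]);
translate([560, 0, 0]) cube([280, 960, 600]);
translate([840, 0, 0]) cube([280, 960, 800]);


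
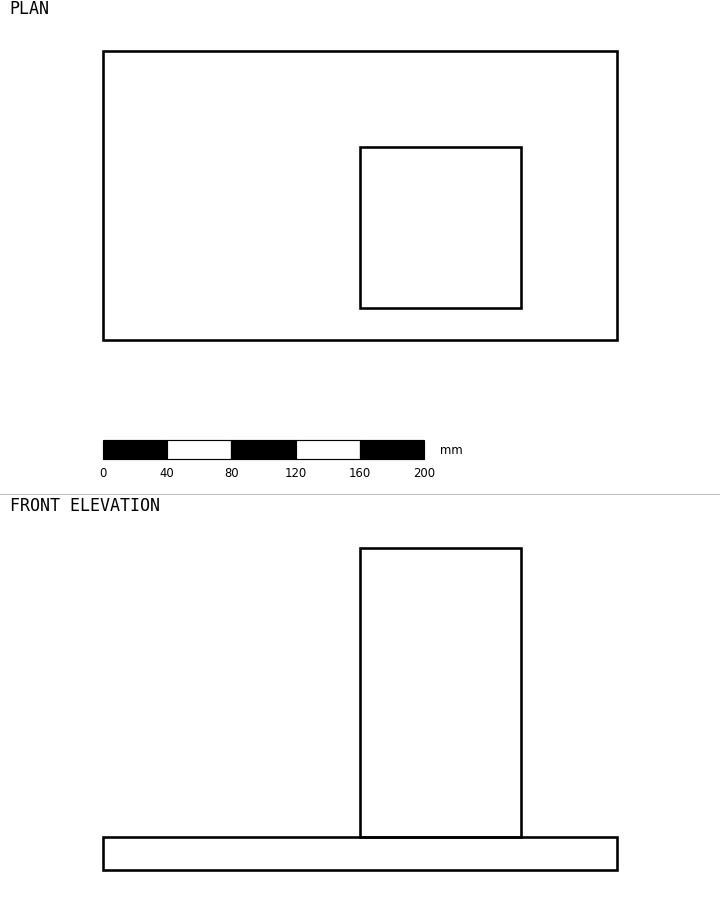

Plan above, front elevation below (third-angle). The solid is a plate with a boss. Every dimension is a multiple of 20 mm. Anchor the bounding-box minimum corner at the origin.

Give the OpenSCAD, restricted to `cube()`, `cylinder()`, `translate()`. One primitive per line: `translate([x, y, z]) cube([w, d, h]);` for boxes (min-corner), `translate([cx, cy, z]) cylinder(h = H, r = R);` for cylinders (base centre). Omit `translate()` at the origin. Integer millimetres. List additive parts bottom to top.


cube([320, 180, 20]);
translate([160, 20, 20]) cube([100, 100, 180]);


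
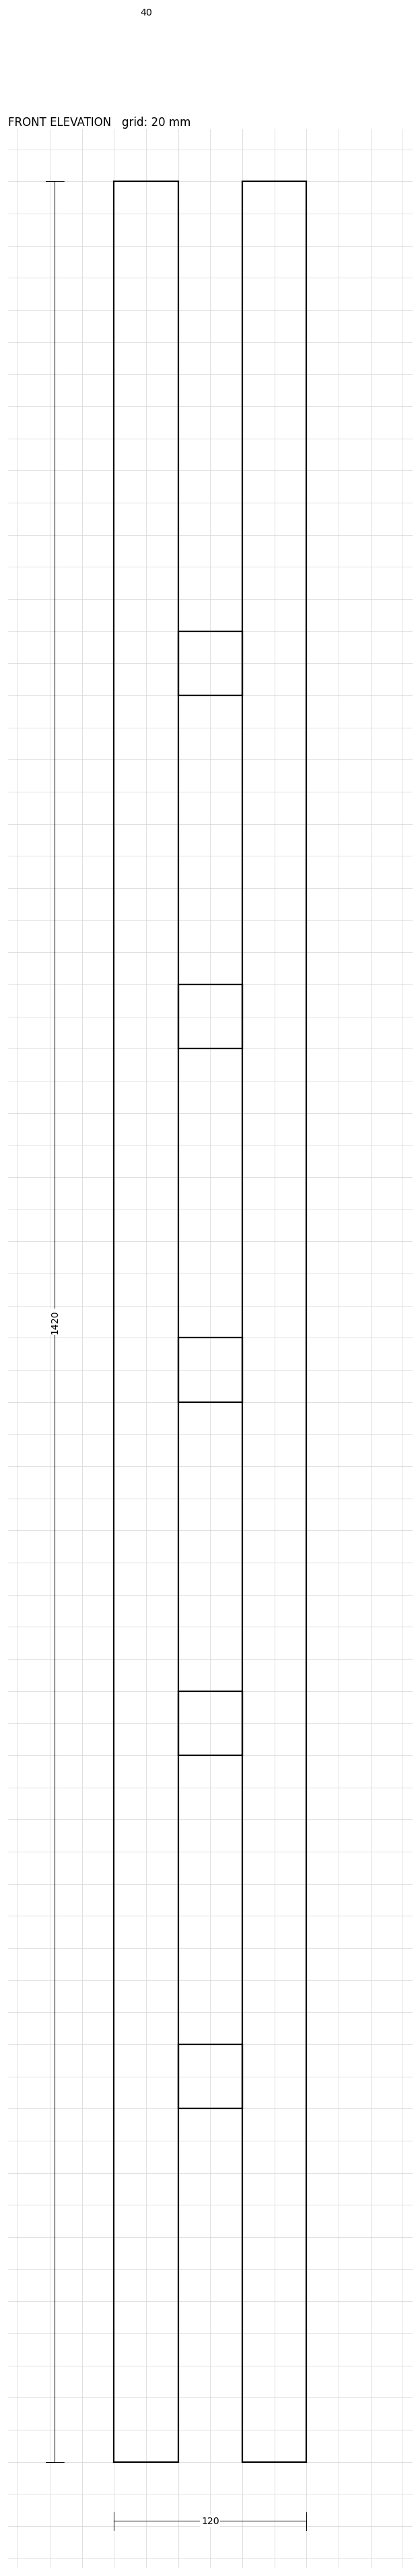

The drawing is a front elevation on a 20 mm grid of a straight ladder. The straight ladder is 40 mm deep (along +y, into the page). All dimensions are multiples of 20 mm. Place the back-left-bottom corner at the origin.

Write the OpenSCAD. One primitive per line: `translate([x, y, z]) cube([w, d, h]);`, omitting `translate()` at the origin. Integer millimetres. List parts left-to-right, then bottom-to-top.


cube([40, 40, 1420]);
translate([40, 0, 220]) cube([40, 40, 40]);
translate([40, 0, 440]) cube([40, 40, 40]);
translate([40, 0, 660]) cube([40, 40, 40]);
translate([40, 0, 880]) cube([40, 40, 40]);
translate([40, 0, 1100]) cube([40, 40, 40]);
translate([80, 0, 0]) cube([40, 40, 1420]);


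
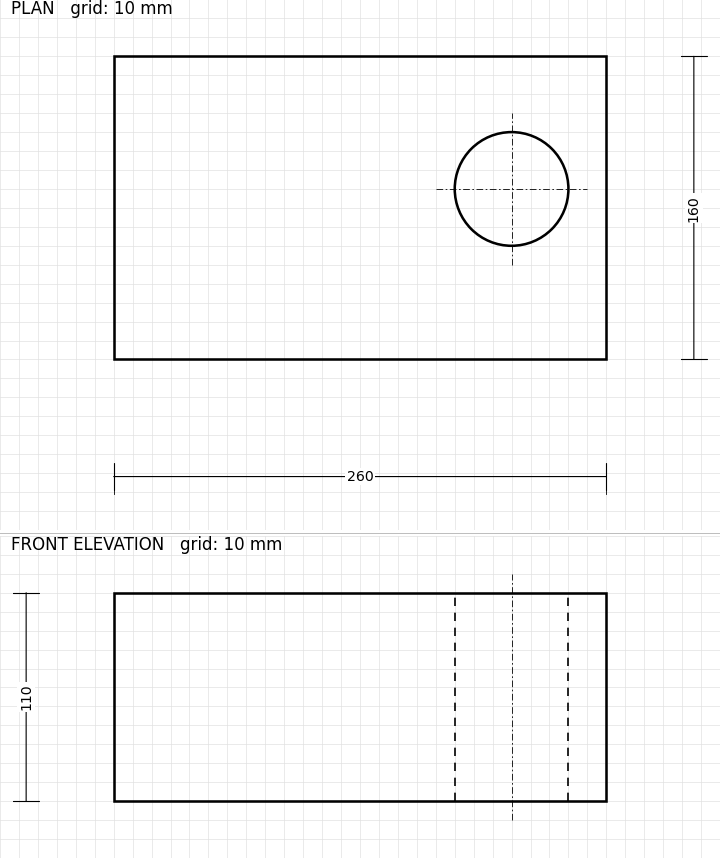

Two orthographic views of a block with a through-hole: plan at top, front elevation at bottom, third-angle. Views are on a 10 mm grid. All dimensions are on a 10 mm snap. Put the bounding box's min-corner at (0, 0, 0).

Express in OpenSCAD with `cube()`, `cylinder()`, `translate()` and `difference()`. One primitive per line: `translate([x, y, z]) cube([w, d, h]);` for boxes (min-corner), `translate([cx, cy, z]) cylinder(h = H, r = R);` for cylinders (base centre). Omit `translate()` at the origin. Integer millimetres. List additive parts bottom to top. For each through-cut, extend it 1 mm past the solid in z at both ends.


difference() {
  cube([260, 160, 110]);
  translate([210, 90, -1]) cylinder(h = 112, r = 30);
}


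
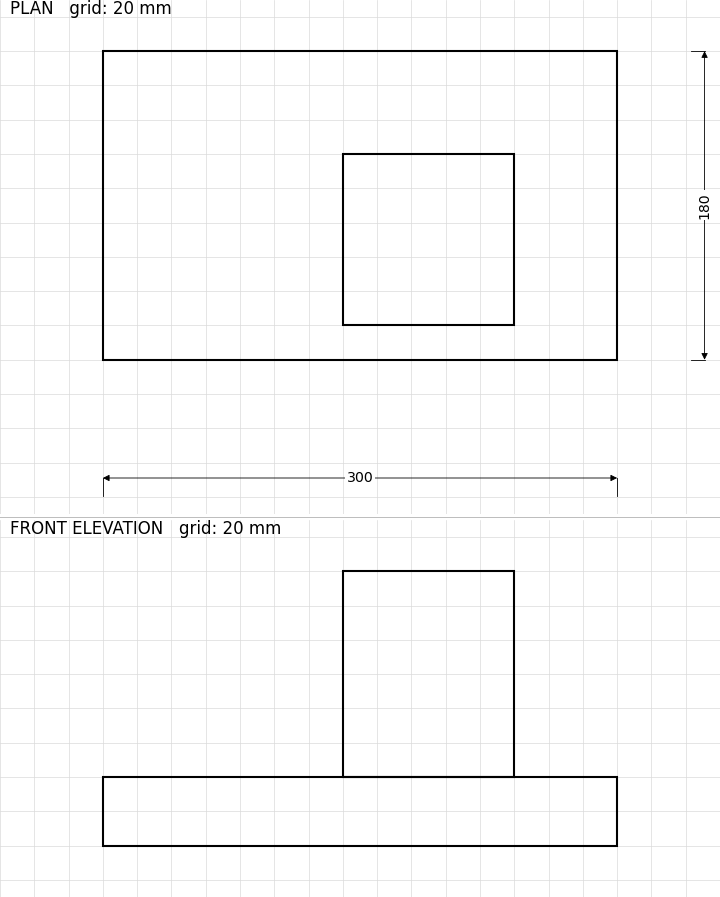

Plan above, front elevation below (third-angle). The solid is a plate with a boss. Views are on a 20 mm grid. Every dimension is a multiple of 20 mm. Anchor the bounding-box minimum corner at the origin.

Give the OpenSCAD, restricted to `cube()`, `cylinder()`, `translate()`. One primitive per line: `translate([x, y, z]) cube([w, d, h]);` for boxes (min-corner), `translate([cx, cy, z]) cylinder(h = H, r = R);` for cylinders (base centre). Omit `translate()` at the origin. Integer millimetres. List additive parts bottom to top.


cube([300, 180, 40]);
translate([140, 20, 40]) cube([100, 100, 120]);


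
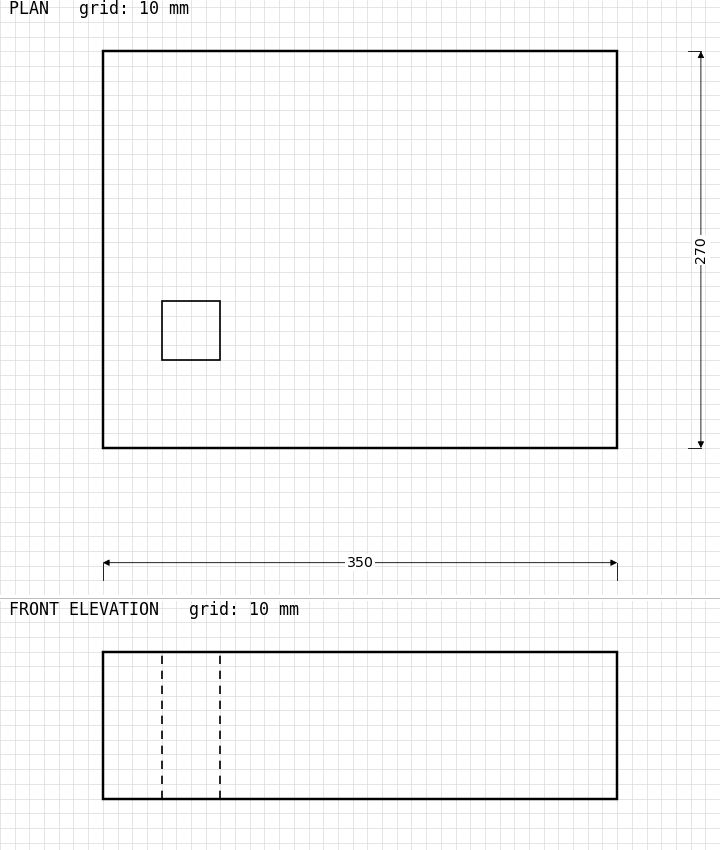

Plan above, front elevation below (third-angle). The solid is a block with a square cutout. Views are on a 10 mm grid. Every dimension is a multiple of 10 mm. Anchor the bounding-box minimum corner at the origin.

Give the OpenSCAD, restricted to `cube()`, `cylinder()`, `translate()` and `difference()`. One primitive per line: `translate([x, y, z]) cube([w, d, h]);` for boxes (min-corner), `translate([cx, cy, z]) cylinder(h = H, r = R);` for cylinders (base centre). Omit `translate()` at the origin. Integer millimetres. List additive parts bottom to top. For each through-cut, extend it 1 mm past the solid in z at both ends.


difference() {
  cube([350, 270, 100]);
  translate([40, 60, -1]) cube([40, 40, 102]);
}


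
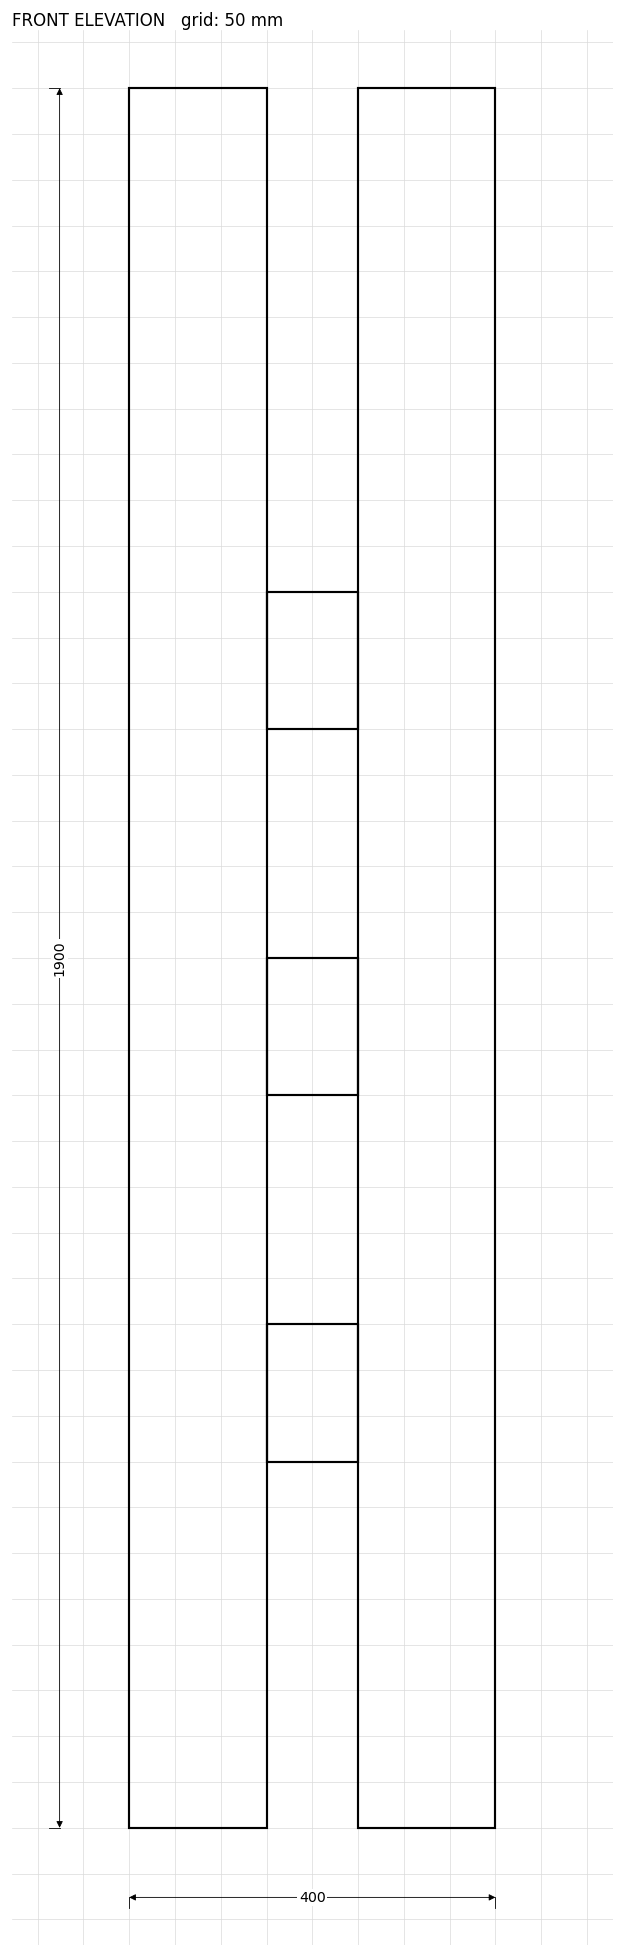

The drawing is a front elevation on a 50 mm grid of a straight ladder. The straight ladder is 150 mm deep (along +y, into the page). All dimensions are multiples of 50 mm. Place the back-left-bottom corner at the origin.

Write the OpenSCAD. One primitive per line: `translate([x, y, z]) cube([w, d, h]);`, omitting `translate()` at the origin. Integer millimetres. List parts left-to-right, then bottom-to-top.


cube([150, 150, 1900]);
translate([150, 0, 400]) cube([100, 150, 150]);
translate([150, 0, 800]) cube([100, 150, 150]);
translate([150, 0, 1200]) cube([100, 150, 150]);
translate([250, 0, 0]) cube([150, 150, 1900]);
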